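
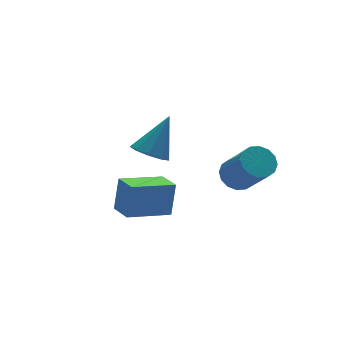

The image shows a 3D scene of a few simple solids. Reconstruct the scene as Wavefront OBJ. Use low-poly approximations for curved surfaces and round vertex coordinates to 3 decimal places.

v 1.809 -1.613 1.058
v 2.636 -1.549 1.041
v 2.778 -2.943 2.684
v 1.951 -3.007 2.702
v 2.507 -1.242 1.312
v 2.649 -2.637 2.956
v 2.19 -1.035 1.516
v 2.332 -2.429 3.159
v 1.772 -0.982 1.597
v 1.914 -2.377 3.24
v 1.363 -1.099 1.533
v 1.505 -2.493 3.177
v 1.074 -1.353 1.343
v 1.216 -2.747 2.986
v 0.982 -1.677 1.076
v 1.124 -3.071 2.719
v 1.111 -1.983 0.804
v 1.253 -3.378 2.448
v 1.428 -2.191 0.601
v 1.57 -3.585 2.244
v 1.846 -2.243 0.52
v 1.988 -3.638 2.163
v 2.255 -2.127 0.583
v 2.397 -3.521 2.227
v 2.544 -1.873 0.774
v 2.686 -3.267 2.417
v -0.082 2.449 0.531
v 0.69 2.252 0.052
v 1.102 2.811 2.289
v 0.561 2.874 0.01
v 0.13 3.296 0.213
v -0.399 3.322 0.565
v -0.78 2.939 0.901
v -0.835 2.327 1.064
v -0.537 1.771 0.978
v -0.026 1.533 0.683
v 0.458 1.723 0.317
v -3.341 -1.488 0.258
v -2.938 -1.177 1.764
v -3.304 -0.315 0.006
v -2.901 -0.005 1.512
v -1.379 -1.655 -0.232
v -0.976 -1.345 1.274
v -1.342 -0.483 -0.484
v -0.939 -0.172 1.022
f 2 1 5
f 2 5 3
f 3 5 6
f 3 6 4
f 5 1 7
f 5 7 6
f 6 7 8
f 6 8 4
f 7 1 9
f 7 9 8
f 8 9 10
f 8 10 4
f 9 1 11
f 9 11 10
f 10 11 12
f 10 12 4
f 11 1 13
f 11 13 12
f 12 13 14
f 12 14 4
f 13 1 15
f 13 15 14
f 14 15 16
f 14 16 4
f 15 1 17
f 15 17 16
f 16 17 18
f 16 18 4
f 17 1 19
f 17 19 18
f 18 19 20
f 18 20 4
f 19 1 21
f 19 21 20
f 20 21 22
f 20 22 4
f 21 1 23
f 21 23 22
f 22 23 24
f 22 24 4
f 23 1 25
f 23 25 24
f 24 25 26
f 24 26 4
f 25 1 2
f 25 2 26
f 26 2 3
f 26 3 4
f 28 27 30
f 28 30 29
f 30 27 31
f 30 31 29
f 31 27 32
f 31 32 29
f 32 27 33
f 32 33 29
f 33 27 34
f 33 34 29
f 34 27 35
f 34 35 29
f 35 27 36
f 35 36 29
f 36 27 37
f 36 37 29
f 37 27 28
f 37 28 29
f 39 41 38
f 42 39 38
f 38 41 40
f 40 42 38
f 39 45 41
f 43 39 42
f 43 45 39
f 41 45 40
f 44 42 40
f 40 45 44
f 44 43 42
f 45 43 44



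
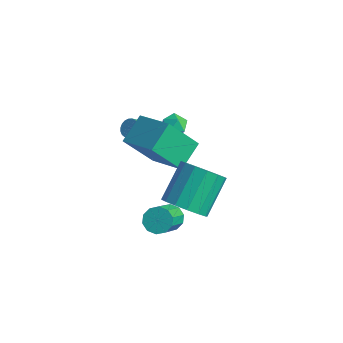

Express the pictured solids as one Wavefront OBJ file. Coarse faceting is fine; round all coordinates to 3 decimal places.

v -2.125 2.139 1.564
v -1.751 1.562 1.412
v -3.089 1.578 1.328
v -2.715 1.001 1.176
v -2.754 1.23 1.841
v -2.158 1.576 1.987
v -2.682 1.564 0.753
v -2.086 1.91 0.899
v -2.096 1.206 0.911
v -2.14 1 1.583
v -2.7 2.14 1.157
v -2.744 1.934 1.829
v 2.695 -3.089 2.539
v 3.646 -3.246 2.956
v 3.316 -1.727 4.278
v 2.365 -1.571 3.861
v 3.724 -2.883 2.559
v 3.395 -1.364 3.88
v 3.527 -2.575 2.156
v 3.197 -1.057 3.478
v 3.106 -2.406 1.856
v 2.777 -0.887 3.178
v 2.575 -2.419 1.74
v 2.246 -0.901 3.062
v 2.077 -2.612 1.837
v 1.747 -1.094 3.159
v 1.744 -2.933 2.122
v 1.414 -1.414 3.444
v 1.665 -3.296 2.52
v 1.336 -1.777 3.841
v 1.863 -3.603 2.922
v 1.533 -2.085 4.244
v 2.283 -3.773 3.222
v 1.954 -2.254 4.544
v 2.814 -3.759 3.338
v 2.485 -2.241 4.66
v 3.313 -3.566 3.241
v 2.983 -2.048 4.563
v -1.862 -2.166 3.319
v -0.039 -2.242 4.033
v -2.098 -0.86 4.06
v -0.275 -0.937 4.775
v -1.145 -1.063 1.605
v 0.678 -1.14 2.32
v -1.381 0.242 2.347
v 0.442 0.166 3.061
v -2.772 0.568 1.254
v -2.277 0.444 1.234
v -2.534 -0.752 2.327
v -3.028 -0.628 2.346
v -2.281 0.588 1.39
v -2.537 -0.608 2.483
v -2.369 0.728 1.523
v -2.626 -0.468 2.616
v -2.527 0.84 1.609
v -2.784 -0.356 2.702
v -2.728 0.905 1.633
v -2.984 -0.29 2.726
v -2.936 0.912 1.592
v -3.192 -0.283 2.685
v -3.115 0.86 1.493
v -3.371 -0.336 2.585
v -3.235 0.757 1.352
v -3.492 -0.439 2.444
v -3.276 0.621 1.194
v -3.532 -0.575 2.286
v -3.229 0.476 1.046
v -3.485 -0.72 2.139
v -3.103 0.347 0.934
v -3.359 -0.849 2.027
v -2.92 0.256 0.878
v -3.176 -0.94 1.971
v -2.711 0.219 0.886
v -2.967 -0.977 1.979
v -2.513 0.243 0.958
v -2.769 -0.953 2.051
v -2.359 0.322 1.081
v -2.616 -0.874 2.174
v 0.758 -2.016 -0.49
v 1.396 -1.8 -0.586
v 2.079 -3.188 0.834
v 1.442 -3.404 0.93
v 1.225 -1.569 -0.278
v 1.909 -2.957 1.142
v 0.876 -1.51 -0.052
v 1.56 -2.898 1.368
v 0.482 -1.643 0.007
v 1.166 -3.031 1.427
v 0.194 -1.919 -0.124
v 0.877 -3.307 1.296
v 0.121 -2.232 -0.394
v 0.804 -3.62 1.026
v 0.291 -2.463 -0.702
v 0.975 -3.851 0.718
v 0.64 -2.522 -0.928
v 1.324 -3.91 0.492
v 1.034 -2.389 -0.987
v 1.718 -3.777 0.433
v 1.323 -2.113 -0.856
v 2.006 -3.501 0.564
f 1 12 6
f 1 6 2
f 1 2 8
f 1 8 11
f 1 11 12
f 2 6 10
f 6 12 5
f 12 11 3
f 11 8 7
f 8 2 9
f 4 10 5
f 4 5 3
f 4 3 7
f 4 7 9
f 4 9 10
f 5 10 6
f 3 5 12
f 7 3 11
f 9 7 8
f 10 9 2
f 14 13 17
f 14 17 15
f 15 17 18
f 15 18 16
f 17 13 19
f 17 19 18
f 18 19 20
f 18 20 16
f 19 13 21
f 19 21 20
f 20 21 22
f 20 22 16
f 21 13 23
f 21 23 22
f 22 23 24
f 22 24 16
f 23 13 25
f 23 25 24
f 24 25 26
f 24 26 16
f 25 13 27
f 25 27 26
f 26 27 28
f 26 28 16
f 27 13 29
f 27 29 28
f 28 29 30
f 28 30 16
f 29 13 31
f 29 31 30
f 30 31 32
f 30 32 16
f 31 13 33
f 31 33 32
f 32 33 34
f 32 34 16
f 33 13 35
f 33 35 34
f 34 35 36
f 34 36 16
f 35 13 37
f 35 37 36
f 36 37 38
f 36 38 16
f 37 13 14
f 37 14 38
f 38 14 15
f 38 15 16
f 40 42 39
f 43 40 39
f 39 42 41
f 41 43 39
f 40 46 42
f 44 40 43
f 44 46 40
f 42 46 41
f 45 43 41
f 41 46 45
f 45 44 43
f 46 44 45
f 48 47 51
f 48 51 49
f 49 51 52
f 49 52 50
f 51 47 53
f 51 53 52
f 52 53 54
f 52 54 50
f 53 47 55
f 53 55 54
f 54 55 56
f 54 56 50
f 55 47 57
f 55 57 56
f 56 57 58
f 56 58 50
f 57 47 59
f 57 59 58
f 58 59 60
f 58 60 50
f 59 47 61
f 59 61 60
f 60 61 62
f 60 62 50
f 61 47 63
f 61 63 62
f 62 63 64
f 62 64 50
f 63 47 65
f 63 65 64
f 64 65 66
f 64 66 50
f 65 47 67
f 65 67 66
f 66 67 68
f 66 68 50
f 67 47 69
f 67 69 68
f 68 69 70
f 68 70 50
f 69 47 71
f 69 71 70
f 70 71 72
f 70 72 50
f 71 47 73
f 71 73 72
f 72 73 74
f 72 74 50
f 73 47 75
f 73 75 74
f 74 75 76
f 74 76 50
f 75 47 77
f 75 77 76
f 76 77 78
f 76 78 50
f 77 47 48
f 77 48 78
f 78 48 49
f 78 49 50
f 80 79 83
f 80 83 81
f 81 83 84
f 81 84 82
f 83 79 85
f 83 85 84
f 84 85 86
f 84 86 82
f 85 79 87
f 85 87 86
f 86 87 88
f 86 88 82
f 87 79 89
f 87 89 88
f 88 89 90
f 88 90 82
f 89 79 91
f 89 91 90
f 90 91 92
f 90 92 82
f 91 79 93
f 91 93 92
f 92 93 94
f 92 94 82
f 93 79 95
f 93 95 94
f 94 95 96
f 94 96 82
f 95 79 97
f 95 97 96
f 96 97 98
f 96 98 82
f 97 79 99
f 97 99 98
f 98 99 100
f 98 100 82
f 99 79 80
f 99 80 100
f 100 80 81
f 100 81 82



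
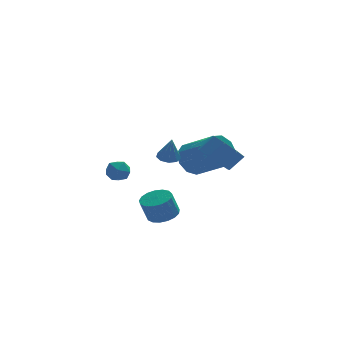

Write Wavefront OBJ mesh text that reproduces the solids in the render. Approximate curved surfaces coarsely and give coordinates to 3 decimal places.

v 0.181 -3.394 0.585
v 0.827 -4.067 0.103
v 1.604 -3.859 0.853
v 0.959 -3.186 1.335
v 0.898 -3.318 -0.179
v 1.675 -3.109 0.571
v 0.549 -2.613 -0.013
v 1.326 -2.405 0.737
v -0.016 -2.366 0.503
v 0.762 -2.158 1.253
v -0.464 -2.721 1.067
v 0.313 -2.513 1.817
v -0.535 -3.471 1.349
v 0.242 -3.262 2.099
v -0.186 -4.175 1.183
v 0.591 -3.967 1.933
v 0.378 -4.422 0.667
v 1.156 -4.214 1.417
v -0.132 0.805 -1.157
v 0.51 0.771 -1.975
v 1.833 -0.54 -0.881
v 1.192 -0.505 -0.063
v 0.69 1.31 -1.547
v 2.013 -0.001 -0.453
v 0.486 1.613 -0.936
v 1.809 0.302 0.157
v -0.007 1.538 -0.429
v 1.316 0.227 0.664
v -0.559 1.12 -0.262
v 0.765 -0.19 0.831
v -0.91 0.555 -0.514
v 0.413 -0.755 0.579
v -0.897 0.107 -1.067
v 0.426 -1.203 0.027
v -0.526 -0.014 -1.661
v 0.797 -1.325 -0.568
v 0.029 0.248 -2.02
v 1.353 -1.063 -0.926
v -1.612 -0.928 -0.126
v -1.024 -0.701 -0.106
v -1.508 -1.312 1.206
v -1.306 -0.393 0.004
v -1.73 -0.336 0.054
v -2.099 -0.556 0.019
v -2.24 -0.95 -0.084
v -2.087 -1.334 -0.206
v -1.711 -1.528 -0.291
v -1.289 -1.441 -0.299
v -1.018 -1.114 -0.226
v -4.001 3.449 -2.255
v -3.501 4.018 -2.436
v -3.599 2.782 -3.244
v -3.099 3.351 -3.425
v -2.987 2.923 -2.784
v -3.236 3.335 -2.173
v -3.864 3.465 -3.507
v -4.113 3.877 -2.896
v -3.417 4.027 -3.209
v -2.875 3.693 -2.763
v -4.225 3.107 -2.917
v -3.683 2.773 -2.471
v -1.871 -0.818 -4.201
v -1.41 -1.554 -4.142
v -1.828 -1.717 -2.901
v -2.289 -0.982 -2.959
v -1.145 -1.259 -4.014
v -1.563 -1.423 -2.773
v -1.046 -0.864 -3.929
v -1.464 -1.028 -2.687
v -1.136 -0.458 -3.905
v -1.554 -0.622 -2.664
v -1.394 -0.135 -3.95
v -1.813 -0.299 -2.709
v -1.762 0.032 -4.052
v -2.18 -0.132 -2.81
v -2.155 0.004 -4.188
v -2.573 -0.16 -2.946
v -2.482 -0.212 -4.327
v -2.9 -0.376 -3.085
v -2.67 -0.567 -4.437
v -3.088 -0.731 -3.196
v -2.674 -0.98 -4.493
v -3.093 -1.144 -3.251
v -2.495 -1.355 -4.482
v -2.913 -1.519 -3.241
v -2.172 -1.608 -4.406
v -2.591 -1.772 -3.165
v -1.781 -1.679 -4.284
v -2.199 -1.843 -3.043
f 2 1 5
f 2 5 3
f 3 5 6
f 3 6 4
f 5 1 7
f 5 7 6
f 6 7 8
f 6 8 4
f 7 1 9
f 7 9 8
f 8 9 10
f 8 10 4
f 9 1 11
f 9 11 10
f 10 11 12
f 10 12 4
f 11 1 13
f 11 13 12
f 12 13 14
f 12 14 4
f 13 1 15
f 13 15 14
f 14 15 16
f 14 16 4
f 15 1 17
f 15 17 16
f 16 17 18
f 16 18 4
f 17 1 2
f 17 2 18
f 18 2 3
f 18 3 4
f 20 19 23
f 20 23 21
f 21 23 24
f 21 24 22
f 23 19 25
f 23 25 24
f 24 25 26
f 24 26 22
f 25 19 27
f 25 27 26
f 26 27 28
f 26 28 22
f 27 19 29
f 27 29 28
f 28 29 30
f 28 30 22
f 29 19 31
f 29 31 30
f 30 31 32
f 30 32 22
f 31 19 33
f 31 33 32
f 32 33 34
f 32 34 22
f 33 19 35
f 33 35 34
f 34 35 36
f 34 36 22
f 35 19 37
f 35 37 36
f 36 37 38
f 36 38 22
f 37 19 20
f 37 20 38
f 38 20 21
f 38 21 22
f 40 39 42
f 40 42 41
f 42 39 43
f 42 43 41
f 43 39 44
f 43 44 41
f 44 39 45
f 44 45 41
f 45 39 46
f 45 46 41
f 46 39 47
f 46 47 41
f 47 39 48
f 47 48 41
f 48 39 49
f 48 49 41
f 49 39 40
f 49 40 41
f 50 61 55
f 50 55 51
f 50 51 57
f 50 57 60
f 50 60 61
f 51 55 59
f 55 61 54
f 61 60 52
f 60 57 56
f 57 51 58
f 53 59 54
f 53 54 52
f 53 52 56
f 53 56 58
f 53 58 59
f 54 59 55
f 52 54 61
f 56 52 60
f 58 56 57
f 59 58 51
f 63 62 66
f 63 66 64
f 64 66 67
f 64 67 65
f 66 62 68
f 66 68 67
f 67 68 69
f 67 69 65
f 68 62 70
f 68 70 69
f 69 70 71
f 69 71 65
f 70 62 72
f 70 72 71
f 71 72 73
f 71 73 65
f 72 62 74
f 72 74 73
f 73 74 75
f 73 75 65
f 74 62 76
f 74 76 75
f 75 76 77
f 75 77 65
f 76 62 78
f 76 78 77
f 77 78 79
f 77 79 65
f 78 62 80
f 78 80 79
f 79 80 81
f 79 81 65
f 80 62 82
f 80 82 81
f 81 82 83
f 81 83 65
f 82 62 84
f 82 84 83
f 83 84 85
f 83 85 65
f 84 62 86
f 84 86 85
f 85 86 87
f 85 87 65
f 86 62 88
f 86 88 87
f 87 88 89
f 87 89 65
f 88 62 63
f 88 63 89
f 89 63 64
f 89 64 65



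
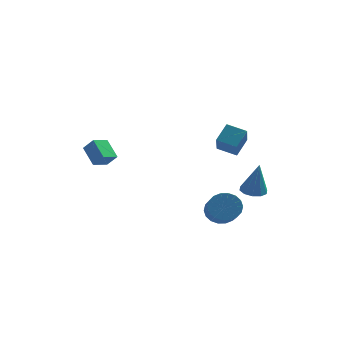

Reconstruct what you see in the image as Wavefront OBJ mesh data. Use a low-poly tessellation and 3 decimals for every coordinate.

v 1.732 -1.22 -1.241
v 2.127 -0.769 -0.667
v 2.723 -2.489 0.275
v 2.328 -2.94 -0.299
v 1.789 -0.807 -0.523
v 2.384 -2.528 0.419
v 1.439 -0.927 -0.522
v 2.035 -2.648 0.42
v 1.148 -1.105 -0.663
v 1.744 -2.826 0.279
v 0.972 -1.306 -0.918
v 1.568 -3.027 0.024
v 0.947 -1.49 -1.238
v 1.543 -3.21 -0.296
v 1.078 -1.62 -1.558
v 1.673 -3.34 -0.616
v 1.337 -1.671 -1.815
v 1.933 -3.391 -0.873
v 1.676 -1.632 -1.959
v 2.271 -3.353 -1.017
v 2.025 -1.512 -1.96
v 2.621 -3.233 -1.018
v 2.316 -1.334 -1.819
v 2.912 -3.055 -0.877
v 2.492 -1.133 -1.564
v 3.088 -2.854 -0.622
v 2.517 -0.95 -1.244
v 3.113 -2.67 -0.302
v 2.387 -0.82 -0.924
v 2.982 -2.54 0.018
v 2.873 0.62 -0.489
v 3.541 0.531 -0.635
v 3.227 0.3 1.329
v 3.479 0.944 -0.55
v 3.185 1.233 -0.442
v 2.771 1.288 -0.352
v 2.397 1.088 -0.314
v 2.204 0.708 -0.343
v 2.267 0.295 -0.428
v 2.561 0.006 -0.536
v 2.974 -0.049 -0.626
v 3.349 0.152 -0.664
v -4.39 -3.386 2.989
v -3.833 -3.562 3.592
v -3.944 -2.641 2.794
v -3.386 -2.818 3.397
v -3.714 -4.002 2.183
v -3.156 -4.179 2.786
v -3.267 -3.258 1.988
v -2.71 -3.434 2.591
v 1.802 -2.495 3.211
v 2.032 -3.564 4.117
v 2.114 -1.768 3.99
v 2.344 -2.837 4.896
v 2.776 -2.563 2.884
v 3.006 -3.632 3.79
v 3.088 -1.836 3.663
v 3.318 -2.905 4.569
f 2 1 5
f 2 5 3
f 3 5 6
f 3 6 4
f 5 1 7
f 5 7 6
f 6 7 8
f 6 8 4
f 7 1 9
f 7 9 8
f 8 9 10
f 8 10 4
f 9 1 11
f 9 11 10
f 10 11 12
f 10 12 4
f 11 1 13
f 11 13 12
f 12 13 14
f 12 14 4
f 13 1 15
f 13 15 14
f 14 15 16
f 14 16 4
f 15 1 17
f 15 17 16
f 16 17 18
f 16 18 4
f 17 1 19
f 17 19 18
f 18 19 20
f 18 20 4
f 19 1 21
f 19 21 20
f 20 21 22
f 20 22 4
f 21 1 23
f 21 23 22
f 22 23 24
f 22 24 4
f 23 1 25
f 23 25 24
f 24 25 26
f 24 26 4
f 25 1 27
f 25 27 26
f 26 27 28
f 26 28 4
f 27 1 29
f 27 29 28
f 28 29 30
f 28 30 4
f 29 1 2
f 29 2 30
f 30 2 3
f 30 3 4
f 32 31 34
f 32 34 33
f 34 31 35
f 34 35 33
f 35 31 36
f 35 36 33
f 36 31 37
f 36 37 33
f 37 31 38
f 37 38 33
f 38 31 39
f 38 39 33
f 39 31 40
f 39 40 33
f 40 31 41
f 40 41 33
f 41 31 42
f 41 42 33
f 42 31 32
f 42 32 33
f 44 46 43
f 47 44 43
f 43 46 45
f 45 47 43
f 44 50 46
f 48 44 47
f 48 50 44
f 46 50 45
f 49 47 45
f 45 50 49
f 49 48 47
f 50 48 49
f 52 54 51
f 55 52 51
f 51 54 53
f 53 55 51
f 52 58 54
f 56 52 55
f 56 58 52
f 54 58 53
f 57 55 53
f 53 58 57
f 57 56 55
f 58 56 57



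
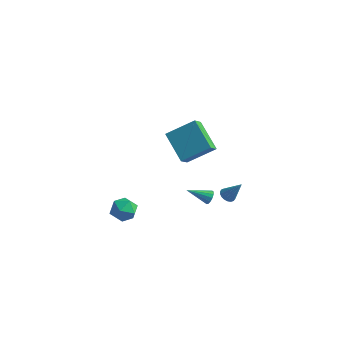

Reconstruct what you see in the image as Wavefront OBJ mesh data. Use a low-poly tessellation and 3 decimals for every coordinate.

v 2.053 2.396 -3.649
v 2.446 2.08 -3.871
v 2.907 2.544 -2.351
v 2.512 2.306 -3.94
v 2.487 2.549 -3.951
v 2.376 2.762 -3.903
v 2.201 2.902 -3.804
v 1.997 2.942 -3.675
v 1.805 2.874 -3.54
v 1.661 2.711 -3.427
v 1.595 2.486 -3.358
v 1.62 2.242 -3.347
v 1.731 2.029 -3.395
v 1.906 1.889 -3.494
v 2.11 1.849 -3.623
v 2.302 1.917 -3.758
v 0.067 -1.647 4.244
v 1.416 -0.607 5.272
v 0.003 -0.827 3.499
v 1.352 0.213 4.527
v 1.628 -2.553 3.113
v 2.977 -1.513 4.141
v 1.564 -1.733 2.368
v 2.913 -0.693 3.396
v -2.146 -2.388 -3.074
v -1.407 -2.937 -3.24
v -2.513 -3.243 -1.88
v -1.774 -3.792 -2.046
v -1.647 -2.915 -1.745
v -1.42 -2.387 -2.484
v -2.5 -3.793 -2.636
v -2.273 -3.265 -3.375
v -1.625 -3.806 -2.969
v -1.098 -3.263 -2.419
v -2.822 -2.917 -2.701
v -2.295 -2.374 -2.151
v 0.973 2.123 -4.152
v 1.3 1.86 -3.845
v -0.253 1.417 -3.448
v 1.238 2.109 -3.705
v 1.091 2.363 -3.706
v 0.907 2.54 -3.848
v 0.744 2.585 -4.088
v 0.653 2.484 -4.347
v 0.664 2.268 -4.545
v 0.773 2.006 -4.617
v 0.946 1.781 -4.542
v 1.127 1.665 -4.343
v 1.259 1.694 -4.084
f 2 1 4
f 2 4 3
f 4 1 5
f 4 5 3
f 5 1 6
f 5 6 3
f 6 1 7
f 6 7 3
f 7 1 8
f 7 8 3
f 8 1 9
f 8 9 3
f 9 1 10
f 9 10 3
f 10 1 11
f 10 11 3
f 11 1 12
f 11 12 3
f 12 1 13
f 12 13 3
f 13 1 14
f 13 14 3
f 14 1 15
f 14 15 3
f 15 1 16
f 15 16 3
f 16 1 2
f 16 2 3
f 18 20 17
f 21 18 17
f 17 20 19
f 19 21 17
f 18 24 20
f 22 18 21
f 22 24 18
f 20 24 19
f 23 21 19
f 19 24 23
f 23 22 21
f 24 22 23
f 25 36 30
f 25 30 26
f 25 26 32
f 25 32 35
f 25 35 36
f 26 30 34
f 30 36 29
f 36 35 27
f 35 32 31
f 32 26 33
f 28 34 29
f 28 29 27
f 28 27 31
f 28 31 33
f 28 33 34
f 29 34 30
f 27 29 36
f 31 27 35
f 33 31 32
f 34 33 26
f 38 37 40
f 38 40 39
f 40 37 41
f 40 41 39
f 41 37 42
f 41 42 39
f 42 37 43
f 42 43 39
f 43 37 44
f 43 44 39
f 44 37 45
f 44 45 39
f 45 37 46
f 45 46 39
f 46 37 47
f 46 47 39
f 47 37 48
f 47 48 39
f 48 37 49
f 48 49 39
f 49 37 38
f 49 38 39



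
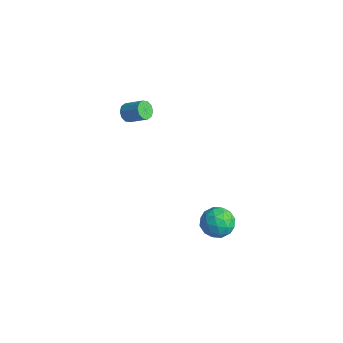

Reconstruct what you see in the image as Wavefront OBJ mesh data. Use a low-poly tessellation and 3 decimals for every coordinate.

v 2.931 -1.318 -1.075
v 3.521 -1.82 -0.569
v 1.799 -1.78 -0.211
v 2.389 -2.282 0.295
v 2.418 -1.358 0.331
v 3.118 -1.073 -0.202
v 2.202 -2.527 -0.578
v 2.902 -2.242 -1.111
v 3.071 -2.568 -0.262
v 3.205 -1.845 0.3
v 2.115 -1.755 -1.08
v 2.249 -1.032 -0.518
v 3.326 -1.529 -0.898
v 1.994 -2.071 0.118
v 2.012 -1.528 0.139
v 2.359 -1.823 0.436
v 3.089 -1.089 -0.682
v 3.436 -1.384 -0.385
v 2.787 -1.112 0.144
v 1.884 -2.216 -0.395
v 2.231 -2.511 -0.098
v 2.961 -1.777 -1.216
v 3.308 -2.072 -0.919
v 2.533 -2.488 -0.924
v 3.408 -2.263 -0.42
v 2.742 -2.534 0.088
v 2.632 -2.679 -0.425
v 3.043 -2.511 -0.739
v 3.486 -1.838 -0.09
v 2.821 -2.11 0.418
v 2.838 -1.566 0.44
v 3.249 -1.399 0.126
v 3.221 -2.278 0.091
v 2.499 -1.49 -1.198
v 1.834 -1.762 -0.69
v 2.071 -2.201 -0.906
v 2.482 -2.034 -1.22
v 2.578 -1.066 -0.868
v 1.912 -1.337 -0.36
v 2.277 -1.089 -0.041
v 2.688 -0.921 -0.355
v 2.099 -1.322 -0.871
v -4.298 -1.937 3.044
v -4.055 -1.738 2.579
v -3.16 -1.304 3.232
v -3.402 -1.503 3.696
v -4.265 -1.493 2.704
v -3.37 -1.059 3.357
v -4.488 -1.417 2.958
v -3.593 -0.983 3.611
v -4.637 -1.54 3.245
v -3.742 -1.106 3.898
v -4.657 -1.815 3.455
v -3.762 -1.381 4.108
v -4.54 -2.136 3.508
v -3.645 -1.702 4.161
v -4.33 -2.381 3.383
v -3.435 -1.947 4.036
v -4.107 -2.457 3.129
v -3.212 -2.023 3.782
v -3.958 -2.334 2.842
v -3.063 -1.9 3.495
v -3.938 -2.059 2.632
v -3.043 -1.625 3.285
f 1 38 17
f 38 12 41
f 17 41 6
f 38 41 17
f 1 17 13
f 17 6 18
f 13 18 2
f 17 18 13
f 1 13 22
f 13 2 23
f 22 23 8
f 13 23 22
f 1 22 34
f 22 8 37
f 34 37 11
f 22 37 34
f 1 34 38
f 34 11 42
f 38 42 12
f 34 42 38
f 2 18 29
f 18 6 32
f 29 32 10
f 18 32 29
f 6 41 19
f 41 12 40
f 19 40 5
f 41 40 19
f 12 42 39
f 42 11 35
f 39 35 3
f 42 35 39
f 11 37 36
f 37 8 24
f 36 24 7
f 37 24 36
f 8 23 28
f 23 2 25
f 28 25 9
f 23 25 28
f 4 30 16
f 30 10 31
f 16 31 5
f 30 31 16
f 4 16 14
f 16 5 15
f 14 15 3
f 16 15 14
f 4 14 21
f 14 3 20
f 21 20 7
f 14 20 21
f 4 21 26
f 21 7 27
f 26 27 9
f 21 27 26
f 4 26 30
f 26 9 33
f 30 33 10
f 26 33 30
f 5 31 19
f 31 10 32
f 19 32 6
f 31 32 19
f 3 15 39
f 15 5 40
f 39 40 12
f 15 40 39
f 7 20 36
f 20 3 35
f 36 35 11
f 20 35 36
f 9 27 28
f 27 7 24
f 28 24 8
f 27 24 28
f 10 33 29
f 33 9 25
f 29 25 2
f 33 25 29
f 44 43 47
f 44 47 45
f 45 47 48
f 45 48 46
f 47 43 49
f 47 49 48
f 48 49 50
f 48 50 46
f 49 43 51
f 49 51 50
f 50 51 52
f 50 52 46
f 51 43 53
f 51 53 52
f 52 53 54
f 52 54 46
f 53 43 55
f 53 55 54
f 54 55 56
f 54 56 46
f 55 43 57
f 55 57 56
f 56 57 58
f 56 58 46
f 57 43 59
f 57 59 58
f 58 59 60
f 58 60 46
f 59 43 61
f 59 61 60
f 60 61 62
f 60 62 46
f 61 43 63
f 61 63 62
f 62 63 64
f 62 64 46
f 63 43 44
f 63 44 64
f 64 44 45
f 64 45 46



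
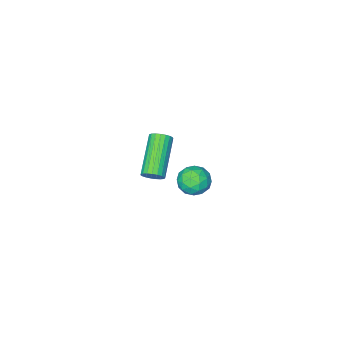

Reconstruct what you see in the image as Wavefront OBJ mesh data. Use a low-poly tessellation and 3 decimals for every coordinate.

v -0.419 -3.274 -2.696
v -0.003 -3.408 -2.363
v -1.365 -4.62 -1.15
v -1.781 -4.486 -1.484
v -0.084 -3.218 -2.264
v -1.446 -4.43 -1.051
v -0.223 -3.038 -2.24
v -1.585 -4.25 -1.027
v -0.396 -2.899 -2.295
v -1.758 -4.111 -1.082
v -0.572 -2.824 -2.419
v -1.935 -4.037 -1.207
v -0.723 -2.828 -2.592
v -2.085 -4.04 -1.379
v -0.821 -2.908 -2.782
v -2.183 -4.12 -1.569
v -0.849 -3.052 -2.958
v -2.211 -4.264 -1.745
v -0.803 -3.234 -3.088
v -2.165 -4.446 -1.875
v -0.691 -3.423 -3.151
v -2.053 -4.635 -1.938
v -0.531 -3.586 -3.135
v -1.893 -4.799 -1.922
v -0.352 -3.696 -3.043
v -1.715 -4.908 -1.83
v -0.185 -3.732 -2.892
v -1.547 -4.944 -1.679
v -0.058 -3.689 -2.706
v -1.42 -4.901 -1.493
v 0.006 -3.574 -2.519
v -1.356 -4.787 -1.306
v 1.252 2.173 1.411
v 1.628 1.583 1.724
v 0.312 1.417 1.116
v 0.688 0.827 1.429
v 0.412 1.386 1.876
v 0.993 1.853 2.058
v 0.947 1.147 0.782
v 1.528 1.614 0.964
v 1.44 0.948 1.336
v 1.109 1.096 2.012
v 0.831 1.904 0.828
v 0.5 2.052 1.504
v 1.523 1.944 1.593
v 0.417 1.056 1.247
v 0.255 1.384 1.509
v 0.476 1.037 1.694
v 1.149 2.104 1.79
v 1.37 1.756 1.974
v 0.655 1.641 2.063
v 0.57 1.244 0.866
v 0.791 0.896 1.05
v 1.464 1.963 1.146
v 1.685 1.616 1.331
v 1.285 1.359 0.777
v 1.633 1.224 1.549
v 1.081 0.78 1.376
v 1.233 0.968 0.995
v 1.575 1.243 1.102
v 1.439 1.311 1.947
v 0.886 0.867 1.774
v 0.724 1.196 2.036
v 1.065 1.47 2.143
v 1.328 0.938 1.718
v 1.054 2.133 1.066
v 0.501 1.689 0.893
v 0.875 1.53 0.697
v 1.216 1.804 0.804
v 0.859 2.22 1.464
v 0.307 1.776 1.291
v 0.365 1.757 1.738
v 0.707 2.032 1.845
v 0.612 2.062 1.122
f 2 1 5
f 2 5 3
f 3 5 6
f 3 6 4
f 5 1 7
f 5 7 6
f 6 7 8
f 6 8 4
f 7 1 9
f 7 9 8
f 8 9 10
f 8 10 4
f 9 1 11
f 9 11 10
f 10 11 12
f 10 12 4
f 11 1 13
f 11 13 12
f 12 13 14
f 12 14 4
f 13 1 15
f 13 15 14
f 14 15 16
f 14 16 4
f 15 1 17
f 15 17 16
f 16 17 18
f 16 18 4
f 17 1 19
f 17 19 18
f 18 19 20
f 18 20 4
f 19 1 21
f 19 21 20
f 20 21 22
f 20 22 4
f 21 1 23
f 21 23 22
f 22 23 24
f 22 24 4
f 23 1 25
f 23 25 24
f 24 25 26
f 24 26 4
f 25 1 27
f 25 27 26
f 26 27 28
f 26 28 4
f 27 1 29
f 27 29 28
f 28 29 30
f 28 30 4
f 29 1 31
f 29 31 30
f 30 31 32
f 30 32 4
f 31 1 2
f 31 2 32
f 32 2 3
f 32 3 4
f 33 70 49
f 70 44 73
f 49 73 38
f 70 73 49
f 33 49 45
f 49 38 50
f 45 50 34
f 49 50 45
f 33 45 54
f 45 34 55
f 54 55 40
f 45 55 54
f 33 54 66
f 54 40 69
f 66 69 43
f 54 69 66
f 33 66 70
f 66 43 74
f 70 74 44
f 66 74 70
f 34 50 61
f 50 38 64
f 61 64 42
f 50 64 61
f 38 73 51
f 73 44 72
f 51 72 37
f 73 72 51
f 44 74 71
f 74 43 67
f 71 67 35
f 74 67 71
f 43 69 68
f 69 40 56
f 68 56 39
f 69 56 68
f 40 55 60
f 55 34 57
f 60 57 41
f 55 57 60
f 36 62 48
f 62 42 63
f 48 63 37
f 62 63 48
f 36 48 46
f 48 37 47
f 46 47 35
f 48 47 46
f 36 46 53
f 46 35 52
f 53 52 39
f 46 52 53
f 36 53 58
f 53 39 59
f 58 59 41
f 53 59 58
f 36 58 62
f 58 41 65
f 62 65 42
f 58 65 62
f 37 63 51
f 63 42 64
f 51 64 38
f 63 64 51
f 35 47 71
f 47 37 72
f 71 72 44
f 47 72 71
f 39 52 68
f 52 35 67
f 68 67 43
f 52 67 68
f 41 59 60
f 59 39 56
f 60 56 40
f 59 56 60
f 42 65 61
f 65 41 57
f 61 57 34
f 65 57 61



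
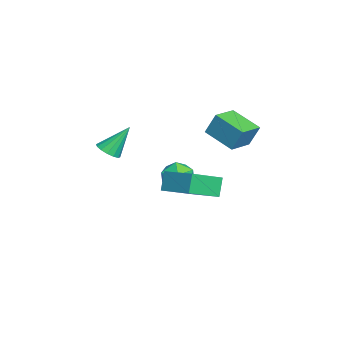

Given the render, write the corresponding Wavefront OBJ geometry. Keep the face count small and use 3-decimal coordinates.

v -2.454 -4.385 -0.299
v -1.782 -4.082 -0.367
v -2.786 -3.295 1.259
v -2.014 -3.858 -0.574
v -2.363 -3.775 -0.707
v -2.737 -3.855 -0.73
v -3.035 -4.078 -0.638
v -3.177 -4.383 -0.455
v -3.125 -4.688 -0.23
v -2.893 -4.913 -0.023
v -2.544 -4.996 0.11
v -2.17 -4.915 0.133
v -1.872 -4.693 0.041
v -1.73 -4.388 -0.142
v -3.573 1.377 0.97
v -3.425 1.913 2.244
v -2.494 2.736 0.273
v -2.346 3.272 1.547
v -2.334 0.508 1.193
v -2.186 1.044 2.467
v -1.255 1.867 0.496
v -1.107 2.403 1.77
v -2.578 -0.045 -2.31
v -1.603 -0.256 -2.265
v -2.917 -1.464 -1.615
v -1.942 -1.675 -1.57
v -2.324 -0.951 -0.997
v -2.114 -0.074 -1.426
v -2.406 -1.646 -2.454
v -2.196 -0.769 -2.883
v -1.496 -1.245 -2.353
v -1.446 -0.816 -1.453
v -3.074 -0.904 -2.427
v -3.024 -0.475 -1.527
v 1.92 -1.525 -0.791
v 1.352 -1.378 0.233
v 0.839 -0.087 -1.596
v 0.272 0.059 -0.572
v 3.328 -0.139 -0.208
v 2.761 0.007 0.816
v 2.248 1.298 -1.013
v 1.68 1.445 0.011
f 2 1 4
f 2 4 3
f 4 1 5
f 4 5 3
f 5 1 6
f 5 6 3
f 6 1 7
f 6 7 3
f 7 1 8
f 7 8 3
f 8 1 9
f 8 9 3
f 9 1 10
f 9 10 3
f 10 1 11
f 10 11 3
f 11 1 12
f 11 12 3
f 12 1 13
f 12 13 3
f 13 1 14
f 13 14 3
f 14 1 2
f 14 2 3
f 16 18 15
f 19 16 15
f 15 18 17
f 17 19 15
f 16 22 18
f 20 16 19
f 20 22 16
f 18 22 17
f 21 19 17
f 17 22 21
f 21 20 19
f 22 20 21
f 23 34 28
f 23 28 24
f 23 24 30
f 23 30 33
f 23 33 34
f 24 28 32
f 28 34 27
f 34 33 25
f 33 30 29
f 30 24 31
f 26 32 27
f 26 27 25
f 26 25 29
f 26 29 31
f 26 31 32
f 27 32 28
f 25 27 34
f 29 25 33
f 31 29 30
f 32 31 24
f 36 38 35
f 39 36 35
f 35 38 37
f 37 39 35
f 36 42 38
f 40 36 39
f 40 42 36
f 38 42 37
f 41 39 37
f 37 42 41
f 41 40 39
f 42 40 41



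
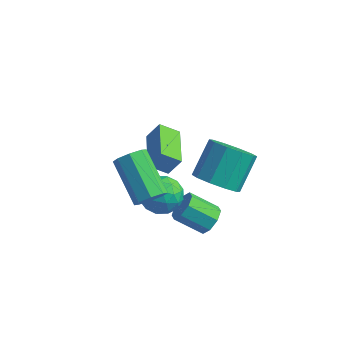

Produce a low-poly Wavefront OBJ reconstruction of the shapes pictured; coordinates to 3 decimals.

v -0.14 2.335 -0.348
v 0.359 2.981 -1.024
v 0.339 4.311 0.232
v -0.16 3.665 0.908
v -0.286 3.054 -1.113
v -0.306 4.385 0.144
v -0.875 2.853 -0.909
v -0.895 4.184 0.348
v -1.184 2.454 -0.491
v -1.203 3.785 0.766
v -1.094 2.009 -0.018
v -1.113 3.34 1.238
v -0.639 1.689 0.328
v -0.659 3.019 1.584
v 0.006 1.615 0.416
v -0.014 2.946 1.673
v 0.595 1.816 0.212
v 0.575 3.147 1.469
v 0.903 2.215 -0.206
v 0.884 3.546 1.051
v 0.813 2.66 -0.678
v 0.794 3.991 0.578
v -0.601 -1.696 2.045
v -0.37 -2.047 2.617
v -1.948 -1.175 3.788
v -2.179 -0.824 3.215
v -0.138 -1.558 2.565
v -1.717 -0.686 3.736
v -0.178 -1.15 2.209
v -1.756 -0.278 3.379
v -0.465 -1.062 1.756
v -2.043 -0.19 2.926
v -0.832 -1.345 1.472
v -2.41 -0.473 2.643
v -1.063 -1.834 1.524
v -2.642 -0.962 2.695
v -1.024 -2.242 1.881
v -2.602 -1.37 3.051
v -0.737 -2.33 2.334
v -2.315 -1.458 3.504
v -1.97 1.595 -0.085
v -2.663 1.114 0.471
v -3.1 3.209 -0.097
v -3.793 2.728 0.459
v -1.527 1.912 0.741
v -2.22 1.431 1.297
v -2.657 3.526 0.729
v -3.35 3.045 1.285
v 0.895 0.29 -0.378
v 1.189 0.57 0.192
v 0.119 0.109 0.969
v -0.175 -0.17 0.398
v 0.86 0.911 -0.057
v -0.209 0.451 0.72
v 0.552 0.89 -0.495
v -0.518 0.429 0.282
v 0.444 0.517 -0.864
v -0.625 0.056 -0.087
v 0.601 0.011 -0.949
v -0.469 -0.45 -0.172
v 0.929 -0.331 -0.7
v -0.14 -0.791 0.077
v 1.238 -0.309 -0.262
v 0.168 -0.77 0.515
v 1.345 0.064 0.107
v 0.276 -0.397 0.884
v -2.068 0.091 0.714
v -1.588 0.831 0.343
v -0.892 -0.851 0.357
v -0.412 -0.111 -0.014
v -0.556 -0.163 0.93
v -1.283 0.419 1.151
v -1.197 -0.439 -0.451
v -1.924 0.143 -0.23
v -1.05 0.503 -0.377
v -0.653 0.674 0.477
v -1.827 -0.694 0.223
v -1.43 -0.523 1.077
v -1.931 0.544 0.56
v -0.549 -0.564 0.14
v -0.634 -0.594 0.695
v -0.351 -0.159 0.477
v -1.752 0.302 1.035
v -1.469 0.737 0.817
v -0.863 0.152 1.162
v -1.011 -0.757 -0.117
v -0.728 -0.322 -0.335
v -2.129 0.139 0.223
v -1.846 0.574 0.005
v -1.617 -0.172 -0.462
v -1.332 0.786 -0.081
v -0.642 0.232 -0.291
v -1.103 0.039 -0.548
v -1.53 0.382 -0.419
v -1.099 0.886 0.421
v -0.409 0.333 0.211
v -0.493 0.302 0.766
v -0.92 0.644 0.896
v -0.783 0.694 -0.003
v -2.071 -0.353 0.489
v -1.381 -0.906 0.279
v -1.56 -0.664 -0.196
v -1.987 -0.322 -0.066
v -1.838 -0.252 0.991
v -1.148 -0.806 0.781
v -0.95 -0.402 1.119
v -1.377 -0.059 1.248
v -1.697 -0.714 0.703
f 2 1 5
f 2 5 3
f 3 5 6
f 3 6 4
f 5 1 7
f 5 7 6
f 6 7 8
f 6 8 4
f 7 1 9
f 7 9 8
f 8 9 10
f 8 10 4
f 9 1 11
f 9 11 10
f 10 11 12
f 10 12 4
f 11 1 13
f 11 13 12
f 12 13 14
f 12 14 4
f 13 1 15
f 13 15 14
f 14 15 16
f 14 16 4
f 15 1 17
f 15 17 16
f 16 17 18
f 16 18 4
f 17 1 19
f 17 19 18
f 18 19 20
f 18 20 4
f 19 1 21
f 19 21 20
f 20 21 22
f 20 22 4
f 21 1 2
f 21 2 22
f 22 2 3
f 22 3 4
f 24 23 27
f 24 27 25
f 25 27 28
f 25 28 26
f 27 23 29
f 27 29 28
f 28 29 30
f 28 30 26
f 29 23 31
f 29 31 30
f 30 31 32
f 30 32 26
f 31 23 33
f 31 33 32
f 32 33 34
f 32 34 26
f 33 23 35
f 33 35 34
f 34 35 36
f 34 36 26
f 35 23 37
f 35 37 36
f 36 37 38
f 36 38 26
f 37 23 39
f 37 39 38
f 38 39 40
f 38 40 26
f 39 23 24
f 39 24 40
f 40 24 25
f 40 25 26
f 42 44 41
f 45 42 41
f 41 44 43
f 43 45 41
f 42 48 44
f 46 42 45
f 46 48 42
f 44 48 43
f 47 45 43
f 43 48 47
f 47 46 45
f 48 46 47
f 50 49 53
f 50 53 51
f 51 53 54
f 51 54 52
f 53 49 55
f 53 55 54
f 54 55 56
f 54 56 52
f 55 49 57
f 55 57 56
f 56 57 58
f 56 58 52
f 57 49 59
f 57 59 58
f 58 59 60
f 58 60 52
f 59 49 61
f 59 61 60
f 60 61 62
f 60 62 52
f 61 49 63
f 61 63 62
f 62 63 64
f 62 64 52
f 63 49 65
f 63 65 64
f 64 65 66
f 64 66 52
f 65 49 50
f 65 50 66
f 66 50 51
f 66 51 52
f 67 104 83
f 104 78 107
f 83 107 72
f 104 107 83
f 67 83 79
f 83 72 84
f 79 84 68
f 83 84 79
f 67 79 88
f 79 68 89
f 88 89 74
f 79 89 88
f 67 88 100
f 88 74 103
f 100 103 77
f 88 103 100
f 67 100 104
f 100 77 108
f 104 108 78
f 100 108 104
f 68 84 95
f 84 72 98
f 95 98 76
f 84 98 95
f 72 107 85
f 107 78 106
f 85 106 71
f 107 106 85
f 78 108 105
f 108 77 101
f 105 101 69
f 108 101 105
f 77 103 102
f 103 74 90
f 102 90 73
f 103 90 102
f 74 89 94
f 89 68 91
f 94 91 75
f 89 91 94
f 70 96 82
f 96 76 97
f 82 97 71
f 96 97 82
f 70 82 80
f 82 71 81
f 80 81 69
f 82 81 80
f 70 80 87
f 80 69 86
f 87 86 73
f 80 86 87
f 70 87 92
f 87 73 93
f 92 93 75
f 87 93 92
f 70 92 96
f 92 75 99
f 96 99 76
f 92 99 96
f 71 97 85
f 97 76 98
f 85 98 72
f 97 98 85
f 69 81 105
f 81 71 106
f 105 106 78
f 81 106 105
f 73 86 102
f 86 69 101
f 102 101 77
f 86 101 102
f 75 93 94
f 93 73 90
f 94 90 74
f 93 90 94
f 76 99 95
f 99 75 91
f 95 91 68
f 99 91 95



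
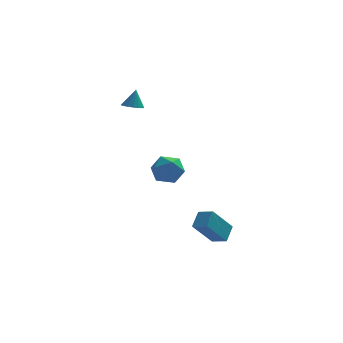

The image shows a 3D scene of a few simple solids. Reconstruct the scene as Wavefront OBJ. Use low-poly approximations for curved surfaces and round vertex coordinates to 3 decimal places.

v 0.112 1.007 2.01
v 0.659 1.05 1.9
v 0.288 1.273 2.99
v 0.551 1.314 1.848
v 0.325 1.495 1.839
v 0.042 1.546 1.876
v -0.223 1.452 1.95
v -0.397 1.239 2.039
v -0.436 0.963 2.121
v -0.327 0.7 2.173
v -0.102 0.518 2.182
v 0.181 0.468 2.145
v 0.446 0.561 2.071
v 0.62 0.775 1.982
v 1.506 -0.586 -1.948
v 2.327 -0.588 -1.596
v 1.073 -1.532 -0.944
v 1.894 -1.534 -0.592
v 1.381 -0.805 -0.524
v 1.649 -0.221 -1.145
v 1.751 -1.899 -1.395
v 2.019 -1.315 -2.016
v 2.479 -1.4 -1.254
v 2.25 -0.724 -0.716
v 1.15 -1.396 -1.824
v 0.921 -0.72 -1.286
v 3.325 -4.793 -3.203
v 3.637 -4.078 -2.626
v 2.692 -4.327 -3.437
v 3.004 -3.613 -2.86
v 4.256 -4.167 -4.48
v 4.568 -3.453 -3.903
v 3.623 -3.702 -4.714
v 3.935 -2.987 -4.137
f 2 1 4
f 2 4 3
f 4 1 5
f 4 5 3
f 5 1 6
f 5 6 3
f 6 1 7
f 6 7 3
f 7 1 8
f 7 8 3
f 8 1 9
f 8 9 3
f 9 1 10
f 9 10 3
f 10 1 11
f 10 11 3
f 11 1 12
f 11 12 3
f 12 1 13
f 12 13 3
f 13 1 14
f 13 14 3
f 14 1 2
f 14 2 3
f 15 26 20
f 15 20 16
f 15 16 22
f 15 22 25
f 15 25 26
f 16 20 24
f 20 26 19
f 26 25 17
f 25 22 21
f 22 16 23
f 18 24 19
f 18 19 17
f 18 17 21
f 18 21 23
f 18 23 24
f 19 24 20
f 17 19 26
f 21 17 25
f 23 21 22
f 24 23 16
f 28 30 27
f 31 28 27
f 27 30 29
f 29 31 27
f 28 34 30
f 32 28 31
f 32 34 28
f 30 34 29
f 33 31 29
f 29 34 33
f 33 32 31
f 34 32 33



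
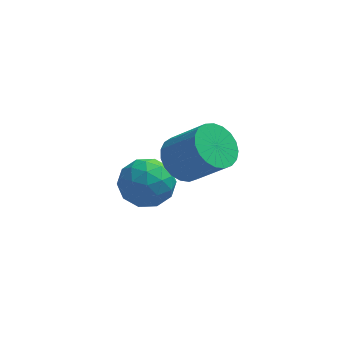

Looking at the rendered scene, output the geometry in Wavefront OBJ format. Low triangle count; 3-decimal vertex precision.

v -2.079 -0.175 -2.477
v -1.471 -0.106 -3.508
v -1.329 -1.934 -2.152
v -0.721 -1.865 -3.183
v -0.421 -1.159 -2.262
v -0.885 -0.072 -2.463
v -1.915 -1.968 -3.197
v -2.379 -0.881 -3.398
v -1.37 -1.215 -3.953
v -0.446 -0.714 -3.375
v -2.354 -1.326 -2.285
v -1.43 -0.825 -1.707
v -1.841 0.014 -3.021
v -0.959 -2.054 -2.639
v -0.783 -1.639 -2.097
v -0.426 -1.598 -2.703
v -1.496 0.034 -2.407
v -1.139 0.074 -3.013
v -0.522 -0.544 -2.28
v -1.661 -2.114 -2.647
v -1.304 -2.074 -3.253
v -2.374 -0.442 -2.957
v -2.017 -0.401 -3.563
v -2.278 -1.496 -3.38
v -1.424 -0.598 -3.889
v -0.983 -1.631 -3.697
v -1.685 -1.692 -3.706
v -1.957 -1.053 -3.824
v -0.881 -0.303 -3.549
v -0.44 -1.337 -3.358
v -0.264 -0.922 -2.816
v -0.537 -0.283 -2.935
v -0.822 -0.955 -3.81
v -2.36 -0.703 -2.302
v -1.919 -1.737 -2.111
v -2.263 -1.757 -2.725
v -2.536 -1.118 -2.844
v -1.817 -0.409 -1.963
v -1.376 -1.442 -1.771
v -0.843 -0.987 -1.836
v -1.115 -0.348 -1.954
v -1.978 -1.085 -1.85
v 0.011 -2.73 0.178
v 0.751 -2.816 -0.533
v 2.009 -3.436 0.851
v 1.269 -3.35 1.562
v 0.803 -2.413 -0.399
v 2.061 -3.033 0.985
v 0.718 -2.064 -0.166
v 1.975 -2.684 1.218
v 0.51 -1.831 0.127
v 1.768 -2.45 1.511
v 0.217 -1.753 0.429
v 1.474 -2.372 1.813
v -0.113 -1.844 0.688
v 1.145 -2.463 2.072
v -0.42 -2.088 0.858
v 0.837 -2.708 2.242
v -0.654 -2.443 0.911
v 0.604 -3.063 2.295
v -0.772 -2.848 0.837
v 0.486 -3.468 2.221
v -0.755 -3.233 0.649
v 0.503 -3.853 2.033
v -0.605 -3.53 0.38
v 0.652 -4.15 1.764
v -0.349 -3.69 0.075
v 0.909 -4.309 1.459
v -0.03 -3.683 -0.211
v 1.227 -4.303 1.173
v 0.295 -3.511 -0.43
v 1.553 -4.131 0.954
v 0.572 -3.205 -0.544
v 1.829 -3.825 0.84
f 1 38 17
f 38 12 41
f 17 41 6
f 38 41 17
f 1 17 13
f 17 6 18
f 13 18 2
f 17 18 13
f 1 13 22
f 13 2 23
f 22 23 8
f 13 23 22
f 1 22 34
f 22 8 37
f 34 37 11
f 22 37 34
f 1 34 38
f 34 11 42
f 38 42 12
f 34 42 38
f 2 18 29
f 18 6 32
f 29 32 10
f 18 32 29
f 6 41 19
f 41 12 40
f 19 40 5
f 41 40 19
f 12 42 39
f 42 11 35
f 39 35 3
f 42 35 39
f 11 37 36
f 37 8 24
f 36 24 7
f 37 24 36
f 8 23 28
f 23 2 25
f 28 25 9
f 23 25 28
f 4 30 16
f 30 10 31
f 16 31 5
f 30 31 16
f 4 16 14
f 16 5 15
f 14 15 3
f 16 15 14
f 4 14 21
f 14 3 20
f 21 20 7
f 14 20 21
f 4 21 26
f 21 7 27
f 26 27 9
f 21 27 26
f 4 26 30
f 26 9 33
f 30 33 10
f 26 33 30
f 5 31 19
f 31 10 32
f 19 32 6
f 31 32 19
f 3 15 39
f 15 5 40
f 39 40 12
f 15 40 39
f 7 20 36
f 20 3 35
f 36 35 11
f 20 35 36
f 9 27 28
f 27 7 24
f 28 24 8
f 27 24 28
f 10 33 29
f 33 9 25
f 29 25 2
f 33 25 29
f 44 43 47
f 44 47 45
f 45 47 48
f 45 48 46
f 47 43 49
f 47 49 48
f 48 49 50
f 48 50 46
f 49 43 51
f 49 51 50
f 50 51 52
f 50 52 46
f 51 43 53
f 51 53 52
f 52 53 54
f 52 54 46
f 53 43 55
f 53 55 54
f 54 55 56
f 54 56 46
f 55 43 57
f 55 57 56
f 56 57 58
f 56 58 46
f 57 43 59
f 57 59 58
f 58 59 60
f 58 60 46
f 59 43 61
f 59 61 60
f 60 61 62
f 60 62 46
f 61 43 63
f 61 63 62
f 62 63 64
f 62 64 46
f 63 43 65
f 63 65 64
f 64 65 66
f 64 66 46
f 65 43 67
f 65 67 66
f 66 67 68
f 66 68 46
f 67 43 69
f 67 69 68
f 68 69 70
f 68 70 46
f 69 43 71
f 69 71 70
f 70 71 72
f 70 72 46
f 71 43 73
f 71 73 72
f 72 73 74
f 72 74 46
f 73 43 44
f 73 44 74
f 74 44 45
f 74 45 46



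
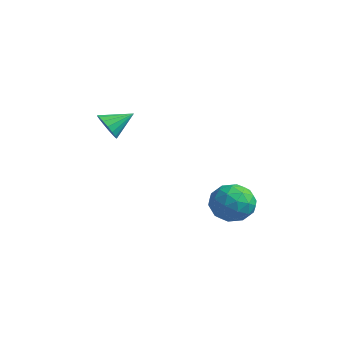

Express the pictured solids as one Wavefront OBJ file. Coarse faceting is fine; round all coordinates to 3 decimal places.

v 2.152 3.643 -4.263
v 2.741 3.66 -3.564
v 1.319 2.66 -3.536
v 1.908 2.677 -2.837
v 1.39 3.409 -3.016
v 1.905 4.017 -3.466
v 2.155 2.303 -3.634
v 2.67 2.911 -4.084
v 2.744 2.833 -3.175
v 2.27 3.516 -2.793
v 1.79 2.804 -4.307
v 1.316 3.487 -3.925
v 2.52 3.738 -3.978
v 1.54 2.582 -3.122
v 1.235 3.012 -3.228
v 1.582 3.023 -2.817
v 2.028 3.947 -3.92
v 2.375 3.958 -3.509
v 1.58 3.81 -3.187
v 1.685 2.362 -3.591
v 2.032 2.373 -3.18
v 2.478 3.297 -4.283
v 2.825 3.308 -3.872
v 2.48 2.51 -3.913
v 2.868 3.262 -3.338
v 2.378 2.684 -2.91
v 2.523 2.464 -3.379
v 2.826 2.821 -3.643
v 2.59 3.663 -3.114
v 2.1 3.086 -2.686
v 1.795 3.516 -2.792
v 2.098 3.873 -3.056
v 2.591 3.177 -2.885
v 1.96 3.234 -4.414
v 1.47 2.657 -3.986
v 1.962 2.447 -4.044
v 2.265 2.804 -4.308
v 1.682 3.636 -4.19
v 1.192 3.058 -3.762
v 1.234 3.499 -3.457
v 1.537 3.856 -3.721
v 1.469 3.143 -4.215
v -2.533 0.794 -0.668
v -1.986 0.494 -0.453
v -2.227 1.766 -0.092
v -1.897 0.628 -0.726
v -1.954 0.799 -0.985
v -2.144 0.97 -1.171
v -2.423 1.1 -1.242
v -2.727 1.16 -1.182
v -2.987 1.136 -1.004
v -3.143 1.034 -0.748
v -3.159 0.877 -0.475
v -3.032 0.701 -0.245
v -2.79 0.547 -0.113
v -2.49 0.449 -0.107
v -2.2 0.43 -0.23
f 1 38 17
f 38 12 41
f 17 41 6
f 38 41 17
f 1 17 13
f 17 6 18
f 13 18 2
f 17 18 13
f 1 13 22
f 13 2 23
f 22 23 8
f 13 23 22
f 1 22 34
f 22 8 37
f 34 37 11
f 22 37 34
f 1 34 38
f 34 11 42
f 38 42 12
f 34 42 38
f 2 18 29
f 18 6 32
f 29 32 10
f 18 32 29
f 6 41 19
f 41 12 40
f 19 40 5
f 41 40 19
f 12 42 39
f 42 11 35
f 39 35 3
f 42 35 39
f 11 37 36
f 37 8 24
f 36 24 7
f 37 24 36
f 8 23 28
f 23 2 25
f 28 25 9
f 23 25 28
f 4 30 16
f 30 10 31
f 16 31 5
f 30 31 16
f 4 16 14
f 16 5 15
f 14 15 3
f 16 15 14
f 4 14 21
f 14 3 20
f 21 20 7
f 14 20 21
f 4 21 26
f 21 7 27
f 26 27 9
f 21 27 26
f 4 26 30
f 26 9 33
f 30 33 10
f 26 33 30
f 5 31 19
f 31 10 32
f 19 32 6
f 31 32 19
f 3 15 39
f 15 5 40
f 39 40 12
f 15 40 39
f 7 20 36
f 20 3 35
f 36 35 11
f 20 35 36
f 9 27 28
f 27 7 24
f 28 24 8
f 27 24 28
f 10 33 29
f 33 9 25
f 29 25 2
f 33 25 29
f 44 43 46
f 44 46 45
f 46 43 47
f 46 47 45
f 47 43 48
f 47 48 45
f 48 43 49
f 48 49 45
f 49 43 50
f 49 50 45
f 50 43 51
f 50 51 45
f 51 43 52
f 51 52 45
f 52 43 53
f 52 53 45
f 53 43 54
f 53 54 45
f 54 43 55
f 54 55 45
f 55 43 56
f 55 56 45
f 56 43 57
f 56 57 45
f 57 43 44
f 57 44 45



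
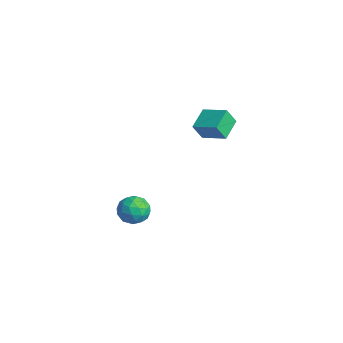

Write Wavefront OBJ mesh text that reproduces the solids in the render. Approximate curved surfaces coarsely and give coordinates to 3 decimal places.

v -2.682 -1.331 -3.428
v -1.873 -0.633 -3.512
v -1.607 -2.627 -3.848
v -0.798 -1.929 -3.932
v -1.221 -2.147 -2.97
v -1.885 -1.346 -2.711
v -1.595 -1.914 -4.649
v -2.259 -1.113 -4.39
v -1.201 -0.993 -4.266
v -0.969 -1.137 -3.229
v -2.511 -2.123 -4.131
v -2.279 -2.267 -3.094
v -2.372 -0.868 -3.433
v -1.108 -2.392 -3.927
v -1.357 -2.52 -3.362
v -0.881 -2.109 -3.411
v -2.379 -1.288 -2.963
v -1.903 -0.877 -3.012
v -1.52 -1.767 -2.693
v -1.577 -2.383 -4.348
v -1.101 -1.972 -4.397
v -2.599 -1.151 -3.949
v -2.123 -0.74 -3.998
v -1.96 -1.493 -4.667
v -1.501 -0.669 -3.926
v -0.869 -1.431 -4.172
v -1.338 -1.422 -4.594
v -1.728 -0.952 -4.442
v -1.365 -0.754 -3.316
v -0.733 -1.516 -3.563
v -0.982 -1.644 -2.998
v -1.372 -1.173 -2.845
v -0.97 -0.966 -3.759
v -2.747 -1.744 -3.797
v -2.115 -2.506 -4.044
v -2.108 -2.087 -4.515
v -2.498 -1.616 -4.362
v -2.611 -1.829 -3.188
v -1.979 -2.591 -3.434
v -1.752 -2.308 -2.918
v -2.142 -1.838 -2.766
v -2.51 -2.294 -3.601
v 0.222 1.815 2.769
v 0.223 1.198 3.845
v -0.683 2.906 3.397
v -0.681 2.288 4.472
v 1.561 2.652 3.248
v 1.563 2.034 4.323
v 0.657 3.742 3.875
v 0.658 3.125 4.951
f 1 38 17
f 38 12 41
f 17 41 6
f 38 41 17
f 1 17 13
f 17 6 18
f 13 18 2
f 17 18 13
f 1 13 22
f 13 2 23
f 22 23 8
f 13 23 22
f 1 22 34
f 22 8 37
f 34 37 11
f 22 37 34
f 1 34 38
f 34 11 42
f 38 42 12
f 34 42 38
f 2 18 29
f 18 6 32
f 29 32 10
f 18 32 29
f 6 41 19
f 41 12 40
f 19 40 5
f 41 40 19
f 12 42 39
f 42 11 35
f 39 35 3
f 42 35 39
f 11 37 36
f 37 8 24
f 36 24 7
f 37 24 36
f 8 23 28
f 23 2 25
f 28 25 9
f 23 25 28
f 4 30 16
f 30 10 31
f 16 31 5
f 30 31 16
f 4 16 14
f 16 5 15
f 14 15 3
f 16 15 14
f 4 14 21
f 14 3 20
f 21 20 7
f 14 20 21
f 4 21 26
f 21 7 27
f 26 27 9
f 21 27 26
f 4 26 30
f 26 9 33
f 30 33 10
f 26 33 30
f 5 31 19
f 31 10 32
f 19 32 6
f 31 32 19
f 3 15 39
f 15 5 40
f 39 40 12
f 15 40 39
f 7 20 36
f 20 3 35
f 36 35 11
f 20 35 36
f 9 27 28
f 27 7 24
f 28 24 8
f 27 24 28
f 10 33 29
f 33 9 25
f 29 25 2
f 33 25 29
f 44 46 43
f 47 44 43
f 43 46 45
f 45 47 43
f 44 50 46
f 48 44 47
f 48 50 44
f 46 50 45
f 49 47 45
f 45 50 49
f 49 48 47
f 50 48 49



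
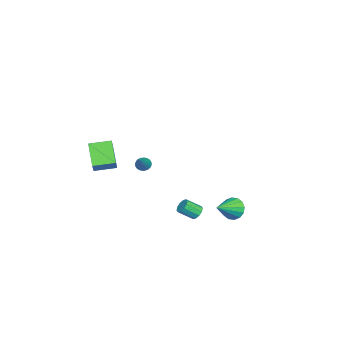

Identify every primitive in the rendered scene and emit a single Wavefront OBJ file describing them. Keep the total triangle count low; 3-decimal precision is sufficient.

v 3.172 2.706 -2.283
v 3.491 2.547 -2.648
v 3.827 1.736 -2.002
v 3.508 1.894 -1.637
v 3.645 2.755 -2.467
v 3.981 1.943 -1.822
v 3.618 2.943 -2.216
v 3.954 2.132 -1.571
v 3.421 3.041 -1.991
v 3.757 2.23 -1.345
v 3.129 3.011 -1.877
v 3.465 2.2 -1.231
v 2.853 2.864 -1.918
v 3.189 2.053 -1.272
v 2.699 2.657 -2.098
v 3.035 1.845 -1.453
v 2.726 2.468 -2.349
v 3.062 1.657 -1.704
v 2.923 2.37 -2.575
v 3.259 1.559 -1.929
v 3.215 2.4 -2.689
v 3.551 1.589 -2.043
v -4.69 -2.746 -3.362
v -4.432 -3.097 -3.645
v -3.09 -2.634 -2.038
v -4.372 -2.924 -3.732
v -4.36 -2.724 -3.763
v -4.399 -2.527 -3.733
v -4.482 -2.364 -3.646
v -4.596 -2.258 -3.516
v -4.725 -2.227 -3.363
v -4.849 -2.275 -3.209
v -4.949 -2.394 -3.079
v -5.009 -2.567 -2.992
v -5.02 -2.767 -2.961
v -4.982 -2.964 -2.991
v -4.899 -3.128 -3.077
v -4.784 -3.233 -3.207
v -4.655 -3.265 -3.361
v -4.531 -3.217 -3.514
v 4.215 -3.098 0.886
v 3.005 -3.706 1.979
v 3.751 -1.854 1.065
v 2.541 -2.462 2.157
v 4.819 -2.978 1.623
v 3.609 -3.586 2.715
v 4.355 -1.734 1.801
v 3.145 -2.342 2.894
v 0.328 4.136 -3.385
v 0.812 4.67 -3.775
v 1.672 3.464 -2.635
v 0.706 4.863 -3.412
v 0.499 4.861 -3.041
v 0.246 4.665 -2.763
v 0.014 4.327 -2.651
v -0.133 3.938 -2.736
v -0.157 3.602 -2.994
v -0.051 3.41 -3.357
v 0.156 3.412 -3.728
v 0.41 3.608 -4.006
v 0.641 3.946 -4.118
v 0.788 4.335 -4.033
f 2 1 5
f 2 5 3
f 3 5 6
f 3 6 4
f 5 1 7
f 5 7 6
f 6 7 8
f 6 8 4
f 7 1 9
f 7 9 8
f 8 9 10
f 8 10 4
f 9 1 11
f 9 11 10
f 10 11 12
f 10 12 4
f 11 1 13
f 11 13 12
f 12 13 14
f 12 14 4
f 13 1 15
f 13 15 14
f 14 15 16
f 14 16 4
f 15 1 17
f 15 17 16
f 16 17 18
f 16 18 4
f 17 1 19
f 17 19 18
f 18 19 20
f 18 20 4
f 19 1 21
f 19 21 20
f 20 21 22
f 20 22 4
f 21 1 2
f 21 2 22
f 22 2 3
f 22 3 4
f 24 23 26
f 24 26 25
f 26 23 27
f 26 27 25
f 27 23 28
f 27 28 25
f 28 23 29
f 28 29 25
f 29 23 30
f 29 30 25
f 30 23 31
f 30 31 25
f 31 23 32
f 31 32 25
f 32 23 33
f 32 33 25
f 33 23 34
f 33 34 25
f 34 23 35
f 34 35 25
f 35 23 36
f 35 36 25
f 36 23 37
f 36 37 25
f 37 23 38
f 37 38 25
f 38 23 39
f 38 39 25
f 39 23 40
f 39 40 25
f 40 23 24
f 40 24 25
f 42 44 41
f 45 42 41
f 41 44 43
f 43 45 41
f 42 48 44
f 46 42 45
f 46 48 42
f 44 48 43
f 47 45 43
f 43 48 47
f 47 46 45
f 48 46 47
f 50 49 52
f 50 52 51
f 52 49 53
f 52 53 51
f 53 49 54
f 53 54 51
f 54 49 55
f 54 55 51
f 55 49 56
f 55 56 51
f 56 49 57
f 56 57 51
f 57 49 58
f 57 58 51
f 58 49 59
f 58 59 51
f 59 49 60
f 59 60 51
f 60 49 61
f 60 61 51
f 61 49 62
f 61 62 51
f 62 49 50
f 62 50 51



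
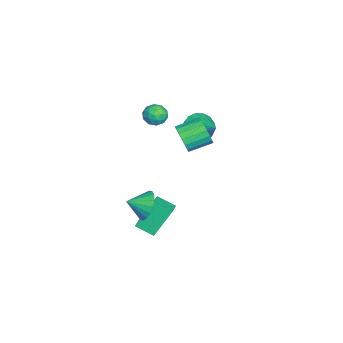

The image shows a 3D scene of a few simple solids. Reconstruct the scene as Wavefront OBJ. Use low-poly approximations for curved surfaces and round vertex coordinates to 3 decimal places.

v 0.482 -0.394 -2.991
v 1.501 -0.413 -2.602
v 0.698 0.658 -3.504
v 1.716 0.638 -3.115
v 1.104 -1.338 -4.665
v 2.122 -1.358 -4.276
v 1.319 -0.287 -5.178
v 2.338 -0.306 -4.789
v 3.755 -0.469 -1.151
v 4.512 -0.51 -1.756
v 4.085 -1.471 -0.669
v 4.671 -0.295 -1.417
v 4.65 -0.115 -1.026
v 4.45 -0.004 -0.659
v 4.114 0.014 -0.39
v 3.706 -0.063 -0.271
v 3.308 -0.22 -0.327
v 2.998 -0.427 -0.545
v 2.839 -0.642 -0.884
v 2.861 -0.823 -1.275
v 3.06 -0.933 -1.642
v 3.397 -0.952 -1.911
v 3.804 -0.875 -2.03
v 4.202 -0.717 -1.975
v -3.613 1.345 -0.114
v -3.095 0.508 0.06
v -2.187 2.455 0.974
v -2.911 0.673 -0.349
v -2.888 0.992 -0.705
v -3.032 1.392 -0.926
v -3.308 1.781 -0.96
v -3.655 2.07 -0.8
v -3.992 2.193 -0.484
v -4.242 2.122 -0.082
v -4.349 1.872 0.312
v -4.286 1.502 0.609
v -4.07 1.095 0.74
v -3.749 0.746 0.676
v -3.397 0.534 0.43
v -0.798 -0.174 3.334
v -0.409 -0.045 2.723
v -0.131 -1.135 3.557
v 0.258 -1.006 2.946
v 0.316 -0.551 3.521
v -0.097 0.043 3.383
v -0.443 -1.223 2.897
v -0.856 -0.629 2.759
v -0.19 -0.694 2.452
v 0.279 -0.278 2.839
v -0.819 -0.902 3.441
v -0.35 -0.486 3.828
v -0.662 -0.025 3.009
v 0.122 -1.155 3.271
v 0.156 -0.887 3.609
v 0.385 -0.811 3.25
v -0.479 0.027 3.397
v -0.25 0.102 3.038
v 0.176 -0.195 3.507
v -0.29 -1.282 3.242
v -0.061 -1.207 2.883
v -0.925 -0.369 3.03
v -0.696 -0.293 2.671
v -0.716 -0.985 2.773
v -0.304 -0.331 2.491
v 0.088 -0.896 2.622
v -0.324 -1.023 2.593
v -0.567 -0.674 2.512
v -0.029 -0.087 2.718
v 0.364 -0.651 2.849
v 0.397 -0.384 3.187
v 0.155 -0.035 3.106
v 0.1 -0.468 2.559
v -0.904 -0.529 3.431
v -0.511 -1.093 3.562
v -0.695 -1.145 3.174
v -0.937 -0.796 3.093
v -0.628 -0.284 3.658
v -0.236 -0.849 3.789
v 0.027 -0.506 3.768
v -0.216 -0.157 3.687
v -0.64 -0.712 3.721
v 0.673 0.966 2.019
v 0.919 1.36 1.236
v 0.393 2.607 1.698
v 0.147 2.214 2.481
v 0.543 1.23 1.158
v 0.018 2.478 1.62
v 0.193 1.049 1.25
v -0.333 2.296 1.712
v -0.062 0.851 1.495
v -0.587 2.098 1.957
v -0.172 0.676 1.844
v -0.697 1.923 2.305
v -0.114 0.558 2.227
v -0.639 1.806 2.688
v 0.1 0.522 2.569
v -0.426 1.769 3.03
v 0.427 0.573 2.802
v -0.099 1.82 3.264
v 0.802 0.702 2.88
v 0.277 1.95 3.342
v 1.153 0.884 2.788
v 0.627 2.131 3.25
v 1.407 1.082 2.543
v 0.882 2.329 3.005
v 1.517 1.257 2.195
v 0.992 2.504 2.656
v 1.459 1.374 1.812
v 0.934 2.622 2.273
v 1.246 1.411 1.47
v 0.72 2.658 1.931
f 2 4 1
f 5 2 1
f 1 4 3
f 3 5 1
f 2 8 4
f 6 2 5
f 6 8 2
f 4 8 3
f 7 5 3
f 3 8 7
f 7 6 5
f 8 6 7
f 10 9 12
f 10 12 11
f 12 9 13
f 12 13 11
f 13 9 14
f 13 14 11
f 14 9 15
f 14 15 11
f 15 9 16
f 15 16 11
f 16 9 17
f 16 17 11
f 17 9 18
f 17 18 11
f 18 9 19
f 18 19 11
f 19 9 20
f 19 20 11
f 20 9 21
f 20 21 11
f 21 9 22
f 21 22 11
f 22 9 23
f 22 23 11
f 23 9 24
f 23 24 11
f 24 9 10
f 24 10 11
f 26 25 28
f 26 28 27
f 28 25 29
f 28 29 27
f 29 25 30
f 29 30 27
f 30 25 31
f 30 31 27
f 31 25 32
f 31 32 27
f 32 25 33
f 32 33 27
f 33 25 34
f 33 34 27
f 34 25 35
f 34 35 27
f 35 25 36
f 35 36 27
f 36 25 37
f 36 37 27
f 37 25 38
f 37 38 27
f 38 25 39
f 38 39 27
f 39 25 26
f 39 26 27
f 40 77 56
f 77 51 80
f 56 80 45
f 77 80 56
f 40 56 52
f 56 45 57
f 52 57 41
f 56 57 52
f 40 52 61
f 52 41 62
f 61 62 47
f 52 62 61
f 40 61 73
f 61 47 76
f 73 76 50
f 61 76 73
f 40 73 77
f 73 50 81
f 77 81 51
f 73 81 77
f 41 57 68
f 57 45 71
f 68 71 49
f 57 71 68
f 45 80 58
f 80 51 79
f 58 79 44
f 80 79 58
f 51 81 78
f 81 50 74
f 78 74 42
f 81 74 78
f 50 76 75
f 76 47 63
f 75 63 46
f 76 63 75
f 47 62 67
f 62 41 64
f 67 64 48
f 62 64 67
f 43 69 55
f 69 49 70
f 55 70 44
f 69 70 55
f 43 55 53
f 55 44 54
f 53 54 42
f 55 54 53
f 43 53 60
f 53 42 59
f 60 59 46
f 53 59 60
f 43 60 65
f 60 46 66
f 65 66 48
f 60 66 65
f 43 65 69
f 65 48 72
f 69 72 49
f 65 72 69
f 44 70 58
f 70 49 71
f 58 71 45
f 70 71 58
f 42 54 78
f 54 44 79
f 78 79 51
f 54 79 78
f 46 59 75
f 59 42 74
f 75 74 50
f 59 74 75
f 48 66 67
f 66 46 63
f 67 63 47
f 66 63 67
f 49 72 68
f 72 48 64
f 68 64 41
f 72 64 68
f 83 82 86
f 83 86 84
f 84 86 87
f 84 87 85
f 86 82 88
f 86 88 87
f 87 88 89
f 87 89 85
f 88 82 90
f 88 90 89
f 89 90 91
f 89 91 85
f 90 82 92
f 90 92 91
f 91 92 93
f 91 93 85
f 92 82 94
f 92 94 93
f 93 94 95
f 93 95 85
f 94 82 96
f 94 96 95
f 95 96 97
f 95 97 85
f 96 82 98
f 96 98 97
f 97 98 99
f 97 99 85
f 98 82 100
f 98 100 99
f 99 100 101
f 99 101 85
f 100 82 102
f 100 102 101
f 101 102 103
f 101 103 85
f 102 82 104
f 102 104 103
f 103 104 105
f 103 105 85
f 104 82 106
f 104 106 105
f 105 106 107
f 105 107 85
f 106 82 108
f 106 108 107
f 107 108 109
f 107 109 85
f 108 82 110
f 108 110 109
f 109 110 111
f 109 111 85
f 110 82 83
f 110 83 111
f 111 83 84
f 111 84 85



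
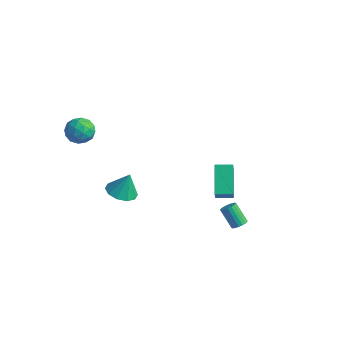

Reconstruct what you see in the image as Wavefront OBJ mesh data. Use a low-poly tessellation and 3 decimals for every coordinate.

v 0.694 2.847 -4.401
v -0.533 4.15 -3.192
v 1.507 3.572 -4.357
v 0.28 4.875 -3.148
v 1.06 2.385 -3.532
v -0.167 3.688 -2.323
v 1.873 3.11 -3.488
v 0.646 4.413 -2.279
v -3.546 -3.061 2.982
v -2.809 -3.462 3.42
v -4.411 -4.278 3.32
v -3.674 -4.679 3.758
v -4.087 -3.914 4.132
v -3.553 -3.162 3.923
v -3.667 -4.578 2.817
v -3.133 -3.826 2.608
v -2.884 -4.4 3.318
v -3.144 -3.99 4.13
v -4.076 -3.75 2.61
v -4.336 -3.34 3.422
v -3.102 -3.154 3.171
v -4.118 -4.586 3.569
v -4.361 -4.136 3.789
v -3.928 -4.372 4.046
v -3.539 -2.978 3.467
v -3.106 -3.214 3.724
v -3.857 -3.48 4.143
v -4.114 -4.526 3.016
v -3.681 -4.762 3.273
v -3.292 -3.368 2.694
v -2.859 -3.604 2.951
v -3.363 -4.26 2.597
v -2.713 -3.942 3.369
v -3.221 -4.657 3.568
v -3.217 -4.598 3.015
v -2.903 -4.155 2.892
v -2.865 -3.701 3.846
v -3.374 -4.416 4.045
v -3.616 -3.967 4.265
v -3.302 -3.524 4.142
v -2.909 -4.252 3.786
v -3.846 -3.324 2.695
v -4.355 -4.039 2.894
v -3.918 -4.216 2.598
v -3.604 -3.773 2.475
v -3.999 -3.083 3.172
v -4.507 -3.798 3.371
v -4.317 -3.585 3.848
v -4.003 -3.142 3.725
v -4.311 -3.488 2.954
v -1.634 -2.613 -1.726
v -0.743 -3.042 -1.776
v -1.346 -2.187 -0.274
v -0.684 -2.461 -1.959
v -0.987 -1.939 -2.052
v -1.538 -1.673 -2.021
v -2.125 -1.767 -1.877
v -2.525 -2.184 -1.675
v -2.584 -2.765 -1.493
v -2.281 -3.288 -1.399
v -1.73 -3.553 -1.43
v -1.143 -3.459 -1.574
v 4.432 0.844 -3.208
v 4.822 0.906 -2.886
v 3.919 0.898 -1.79
v 3.528 0.836 -2.112
v 4.762 1.119 -2.934
v 3.858 1.112 -1.838
v 4.636 1.278 -3.036
v 3.733 1.271 -1.941
v 4.47 1.351 -3.173
v 3.567 1.344 -2.077
v 4.296 1.323 -3.316
v 3.393 1.316 -2.22
v 4.149 1.201 -3.438
v 3.246 1.193 -2.342
v 4.058 1.007 -3.514
v 3.155 1 -2.419
v 4.041 0.782 -3.53
v 3.138 0.774 -2.434
v 4.102 0.568 -3.482
v 3.198 0.561 -2.386
v 4.227 0.409 -3.379
v 3.324 0.402 -2.284
v 4.393 0.336 -3.243
v 3.49 0.329 -2.147
v 4.567 0.364 -3.1
v 3.664 0.357 -2.004
v 4.714 0.487 -2.978
v 3.811 0.479 -1.882
v 4.805 0.68 -2.901
v 3.902 0.673 -1.806
f 2 4 1
f 5 2 1
f 1 4 3
f 3 5 1
f 2 8 4
f 6 2 5
f 6 8 2
f 4 8 3
f 7 5 3
f 3 8 7
f 7 6 5
f 8 6 7
f 9 46 25
f 46 20 49
f 25 49 14
f 46 49 25
f 9 25 21
f 25 14 26
f 21 26 10
f 25 26 21
f 9 21 30
f 21 10 31
f 30 31 16
f 21 31 30
f 9 30 42
f 30 16 45
f 42 45 19
f 30 45 42
f 9 42 46
f 42 19 50
f 46 50 20
f 42 50 46
f 10 26 37
f 26 14 40
f 37 40 18
f 26 40 37
f 14 49 27
f 49 20 48
f 27 48 13
f 49 48 27
f 20 50 47
f 50 19 43
f 47 43 11
f 50 43 47
f 19 45 44
f 45 16 32
f 44 32 15
f 45 32 44
f 16 31 36
f 31 10 33
f 36 33 17
f 31 33 36
f 12 38 24
f 38 18 39
f 24 39 13
f 38 39 24
f 12 24 22
f 24 13 23
f 22 23 11
f 24 23 22
f 12 22 29
f 22 11 28
f 29 28 15
f 22 28 29
f 12 29 34
f 29 15 35
f 34 35 17
f 29 35 34
f 12 34 38
f 34 17 41
f 38 41 18
f 34 41 38
f 13 39 27
f 39 18 40
f 27 40 14
f 39 40 27
f 11 23 47
f 23 13 48
f 47 48 20
f 23 48 47
f 15 28 44
f 28 11 43
f 44 43 19
f 28 43 44
f 17 35 36
f 35 15 32
f 36 32 16
f 35 32 36
f 18 41 37
f 41 17 33
f 37 33 10
f 41 33 37
f 52 51 54
f 52 54 53
f 54 51 55
f 54 55 53
f 55 51 56
f 55 56 53
f 56 51 57
f 56 57 53
f 57 51 58
f 57 58 53
f 58 51 59
f 58 59 53
f 59 51 60
f 59 60 53
f 60 51 61
f 60 61 53
f 61 51 62
f 61 62 53
f 62 51 52
f 62 52 53
f 64 63 67
f 64 67 65
f 65 67 68
f 65 68 66
f 67 63 69
f 67 69 68
f 68 69 70
f 68 70 66
f 69 63 71
f 69 71 70
f 70 71 72
f 70 72 66
f 71 63 73
f 71 73 72
f 72 73 74
f 72 74 66
f 73 63 75
f 73 75 74
f 74 75 76
f 74 76 66
f 75 63 77
f 75 77 76
f 76 77 78
f 76 78 66
f 77 63 79
f 77 79 78
f 78 79 80
f 78 80 66
f 79 63 81
f 79 81 80
f 80 81 82
f 80 82 66
f 81 63 83
f 81 83 82
f 82 83 84
f 82 84 66
f 83 63 85
f 83 85 84
f 84 85 86
f 84 86 66
f 85 63 87
f 85 87 86
f 86 87 88
f 86 88 66
f 87 63 89
f 87 89 88
f 88 89 90
f 88 90 66
f 89 63 91
f 89 91 90
f 90 91 92
f 90 92 66
f 91 63 64
f 91 64 92
f 92 64 65
f 92 65 66



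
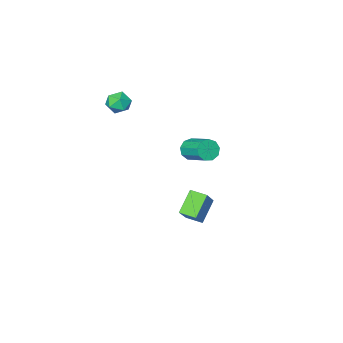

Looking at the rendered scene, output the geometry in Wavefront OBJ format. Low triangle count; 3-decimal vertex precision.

v -1.511 2.232 2.579
v -1.256 1.955 3.121
v -1.295 3.372 3.863
v -1.549 3.648 3.321
v -0.924 2.104 2.854
v -0.963 3.521 3.596
v -0.867 2.313 2.457
v -0.906 3.73 3.2
v -1.111 2.484 2.118
v -1.15 3.901 2.86
v -1.542 2.537 1.995
v -1.581 3.954 2.737
v -1.958 2.447 2.144
v -1.997 3.864 2.886
v -2.165 2.256 2.498
v -2.204 3.673 3.24
v -2.066 2.054 2.889
v -2.104 3.471 3.631
v -1.707 1.935 3.135
v -1.745 3.352 3.877
v -1.206 -2.74 3.597
v -0.58 -2.52 3.211
v -0.82 -3.92 3.549
v -0.194 -3.7 3.163
v -0.277 -3.507 3.902
v -0.516 -2.778 3.931
v -0.884 -3.662 2.829
v -1.123 -2.933 2.858
v -0.381 -3.09 2.736
v -0.006 -2.994 3.399
v -1.394 -3.446 3.361
v -1.019 -3.35 4.024
v -2.649 0.108 -4.438
v -3.661 -0.363 -3.376
v -3.159 0.898 -4.573
v -4.171 0.427 -3.512
v -1.569 1.053 -2.988
v -2.581 0.582 -1.927
v -2.079 1.843 -3.124
v -3.091 1.372 -2.062
f 2 1 5
f 2 5 3
f 3 5 6
f 3 6 4
f 5 1 7
f 5 7 6
f 6 7 8
f 6 8 4
f 7 1 9
f 7 9 8
f 8 9 10
f 8 10 4
f 9 1 11
f 9 11 10
f 10 11 12
f 10 12 4
f 11 1 13
f 11 13 12
f 12 13 14
f 12 14 4
f 13 1 15
f 13 15 14
f 14 15 16
f 14 16 4
f 15 1 17
f 15 17 16
f 16 17 18
f 16 18 4
f 17 1 19
f 17 19 18
f 18 19 20
f 18 20 4
f 19 1 2
f 19 2 20
f 20 2 3
f 20 3 4
f 21 32 26
f 21 26 22
f 21 22 28
f 21 28 31
f 21 31 32
f 22 26 30
f 26 32 25
f 32 31 23
f 31 28 27
f 28 22 29
f 24 30 25
f 24 25 23
f 24 23 27
f 24 27 29
f 24 29 30
f 25 30 26
f 23 25 32
f 27 23 31
f 29 27 28
f 30 29 22
f 34 36 33
f 37 34 33
f 33 36 35
f 35 37 33
f 34 40 36
f 38 34 37
f 38 40 34
f 36 40 35
f 39 37 35
f 35 40 39
f 39 38 37
f 40 38 39



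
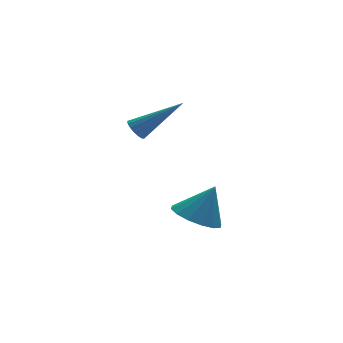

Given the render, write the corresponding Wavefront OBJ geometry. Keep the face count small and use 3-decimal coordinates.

v -2.507 -0.332 2.622
v -2.205 -0.405 2.218
v -0.873 -0.848 3.938
v -2.174 -0.169 2.273
v -2.22 0.03 2.407
v -2.331 0.145 2.591
v -2.483 0.152 2.782
v -2.64 0.047 2.937
v -2.767 -0.145 3.019
v -2.834 -0.379 3.011
v -2.827 -0.603 2.913
v -2.746 -0.765 2.75
v -2.61 -0.827 2.556
v -2.451 -0.777 2.379
v -2.305 -0.624 2.256
v -0.643 -1.595 -1.673
v 0.23 -1.299 -2.153
v 0.123 -1.545 -0.247
v -0.025 -0.84 -2.032
v -0.445 -0.584 -1.815
v -0.919 -0.599 -1.56
v -1.319 -0.88 -1.335
v -1.538 -1.354 -1.201
v -1.517 -1.891 -1.193
v -1.262 -2.35 -1.314
v -0.841 -2.606 -1.531
v -0.368 -2.591 -1.786
v 0.032 -2.31 -2.011
v 0.251 -1.837 -2.146
f 2 1 4
f 2 4 3
f 4 1 5
f 4 5 3
f 5 1 6
f 5 6 3
f 6 1 7
f 6 7 3
f 7 1 8
f 7 8 3
f 8 1 9
f 8 9 3
f 9 1 10
f 9 10 3
f 10 1 11
f 10 11 3
f 11 1 12
f 11 12 3
f 12 1 13
f 12 13 3
f 13 1 14
f 13 14 3
f 14 1 15
f 14 15 3
f 15 1 2
f 15 2 3
f 17 16 19
f 17 19 18
f 19 16 20
f 19 20 18
f 20 16 21
f 20 21 18
f 21 16 22
f 21 22 18
f 22 16 23
f 22 23 18
f 23 16 24
f 23 24 18
f 24 16 25
f 24 25 18
f 25 16 26
f 25 26 18
f 26 16 27
f 26 27 18
f 27 16 28
f 27 28 18
f 28 16 29
f 28 29 18
f 29 16 17
f 29 17 18



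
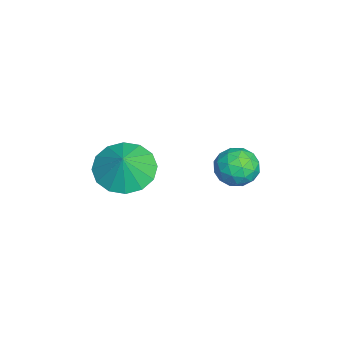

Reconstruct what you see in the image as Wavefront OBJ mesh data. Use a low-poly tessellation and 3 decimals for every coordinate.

v 1.72 -1.824 -2.145
v 2.605 -1.758 -2.707
v 2.3 -1.856 -1.235
v 2.466 -1.243 -2.601
v 2.128 -0.884 -2.373
v 1.68 -0.777 -2.084
v 1.243 -0.951 -1.812
v 0.934 -1.358 -1.629
v 0.835 -1.891 -1.584
v 0.974 -2.406 -1.69
v 1.312 -2.765 -1.918
v 1.76 -2.872 -2.206
v 2.197 -2.698 -2.479
v 2.506 -2.291 -2.662
v 0.491 2.278 -2.796
v 1.239 2.298 -3.105
v 0.801 1.202 -2.115
v 1.549 1.222 -2.424
v 1.312 1.791 -1.899
v 1.121 2.456 -2.32
v 0.919 1.044 -2.9
v 0.728 1.709 -3.321
v 1.504 1.535 -3.169
v 1.747 1.997 -2.55
v 0.293 1.503 -2.67
v 0.536 1.965 -2.051
v 0.838 2.382 -3.01
v 1.202 1.118 -2.21
v 1.063 1.452 -1.901
v 1.503 1.464 -2.083
v 0.768 2.475 -2.549
v 1.208 2.487 -2.73
v 1.251 2.189 -2.021
v 0.832 1.013 -2.49
v 1.272 1.025 -2.671
v 0.537 2.036 -3.137
v 0.977 2.048 -3.319
v 0.789 1.311 -3.199
v 1.433 1.946 -3.229
v 1.615 1.314 -2.829
v 1.245 1.209 -3.109
v 1.133 1.6 -3.357
v 1.576 2.217 -2.866
v 1.758 1.585 -2.465
v 1.619 1.92 -2.157
v 1.506 2.31 -2.404
v 1.732 1.769 -2.903
v 0.282 1.915 -2.755
v 0.464 1.283 -2.354
v 0.534 1.19 -2.816
v 0.421 1.58 -3.063
v 0.425 2.186 -2.391
v 0.607 1.554 -1.991
v 0.907 1.9 -1.863
v 0.795 2.291 -2.111
v 0.308 1.731 -2.317
f 2 1 4
f 2 4 3
f 4 1 5
f 4 5 3
f 5 1 6
f 5 6 3
f 6 1 7
f 6 7 3
f 7 1 8
f 7 8 3
f 8 1 9
f 8 9 3
f 9 1 10
f 9 10 3
f 10 1 11
f 10 11 3
f 11 1 12
f 11 12 3
f 12 1 13
f 12 13 3
f 13 1 14
f 13 14 3
f 14 1 2
f 14 2 3
f 15 52 31
f 52 26 55
f 31 55 20
f 52 55 31
f 15 31 27
f 31 20 32
f 27 32 16
f 31 32 27
f 15 27 36
f 27 16 37
f 36 37 22
f 27 37 36
f 15 36 48
f 36 22 51
f 48 51 25
f 36 51 48
f 15 48 52
f 48 25 56
f 52 56 26
f 48 56 52
f 16 32 43
f 32 20 46
f 43 46 24
f 32 46 43
f 20 55 33
f 55 26 54
f 33 54 19
f 55 54 33
f 26 56 53
f 56 25 49
f 53 49 17
f 56 49 53
f 25 51 50
f 51 22 38
f 50 38 21
f 51 38 50
f 22 37 42
f 37 16 39
f 42 39 23
f 37 39 42
f 18 44 30
f 44 24 45
f 30 45 19
f 44 45 30
f 18 30 28
f 30 19 29
f 28 29 17
f 30 29 28
f 18 28 35
f 28 17 34
f 35 34 21
f 28 34 35
f 18 35 40
f 35 21 41
f 40 41 23
f 35 41 40
f 18 40 44
f 40 23 47
f 44 47 24
f 40 47 44
f 19 45 33
f 45 24 46
f 33 46 20
f 45 46 33
f 17 29 53
f 29 19 54
f 53 54 26
f 29 54 53
f 21 34 50
f 34 17 49
f 50 49 25
f 34 49 50
f 23 41 42
f 41 21 38
f 42 38 22
f 41 38 42
f 24 47 43
f 47 23 39
f 43 39 16
f 47 39 43

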